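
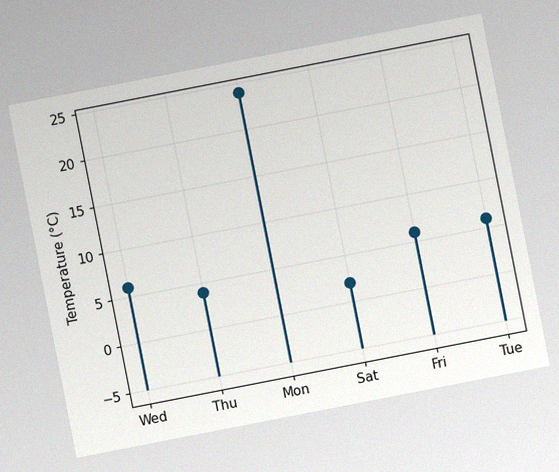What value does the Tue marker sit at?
6°C

The chart is tilted about 11° counter-clockwise, with some photo noise. The Tue marker sits at 6°C.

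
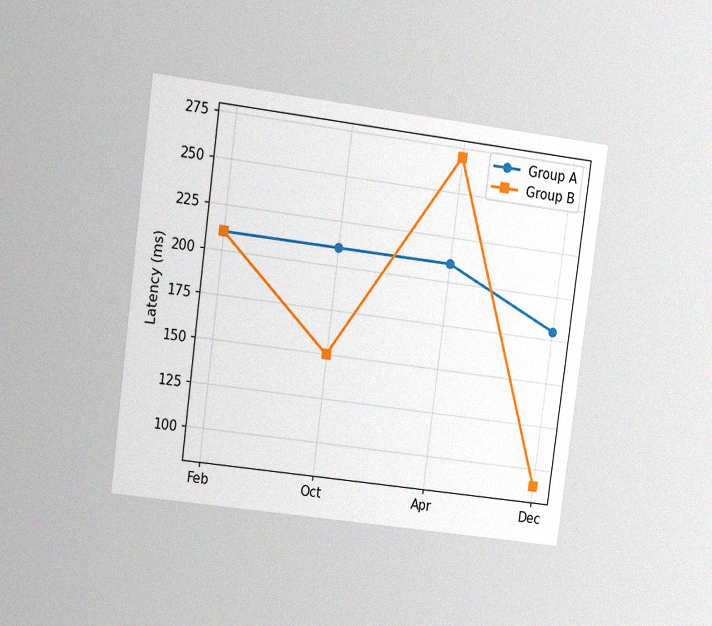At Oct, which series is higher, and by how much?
The chart is tilted about 7° clockwise and viewed at a slight angle, with some photo noise. At Oct, Group A sits above the other line by 60ms.

Group A, by 60ms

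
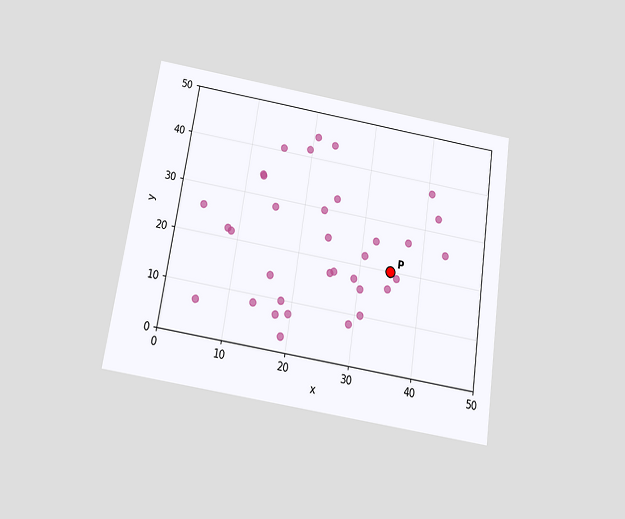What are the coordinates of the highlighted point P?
(35, 20)

The chart is tilted about 9° clockwise and viewed slightly from below. Following the gridlines from P to each axis, P sits at (35, 20).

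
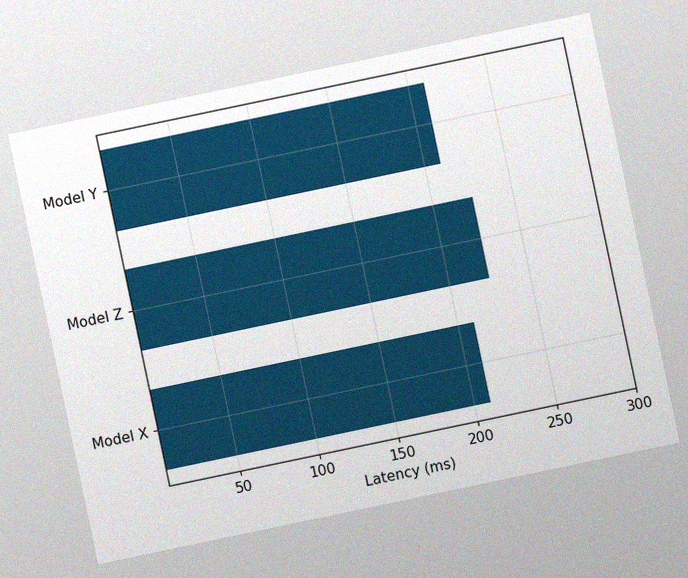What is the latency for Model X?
The chart is tilted about 12° counter-clockwise, with some photo noise. Reading along the chart's x-axis, the Model X bar reaches 210ms.

210ms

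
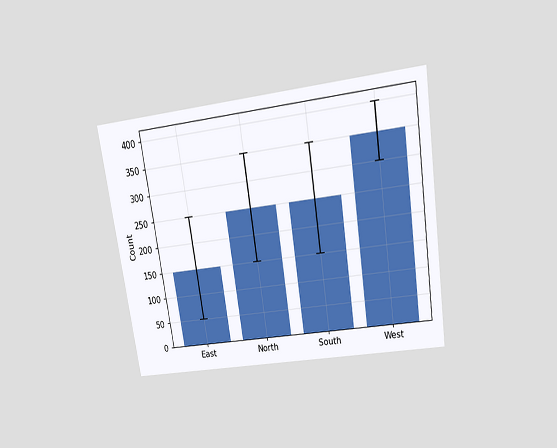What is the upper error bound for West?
The chart is tilted about 9° counter-clockwise and viewed slightly from above. The West bar's upper whisker reaches 400.

400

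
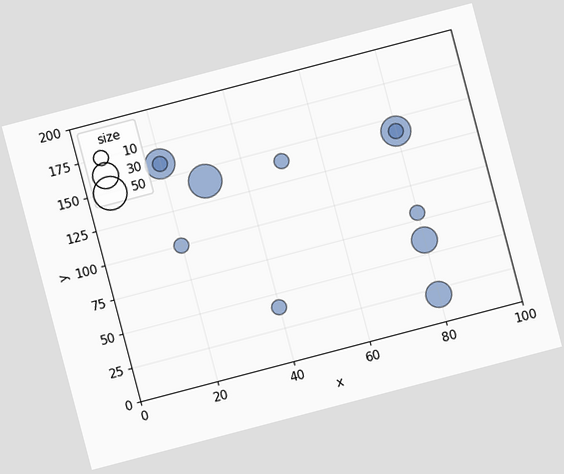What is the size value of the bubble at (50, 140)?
The chart is tilted about 15° counter-clockwise. Matching the bubble at (50, 140) against the size legend gives 10.

10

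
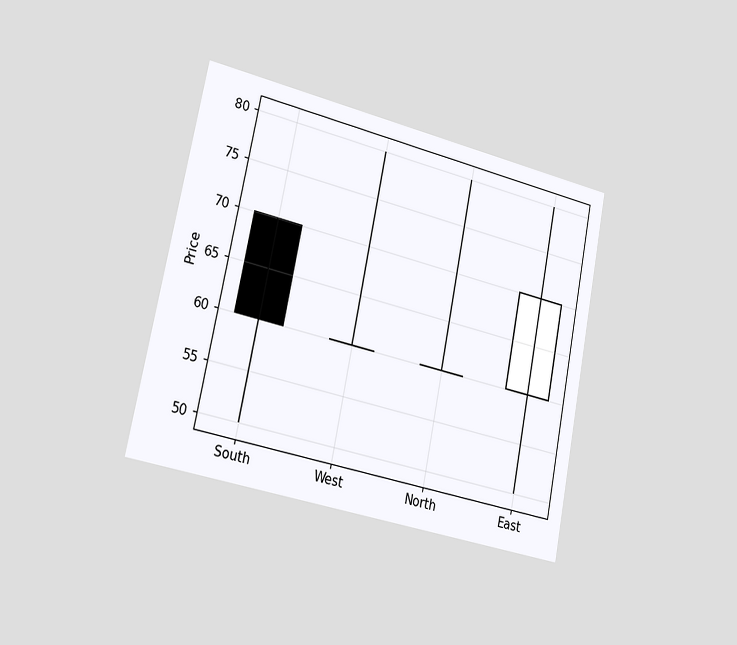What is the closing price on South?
60

The chart is tilted about 11° clockwise and viewed slightly from the left. The South candle closes at 60.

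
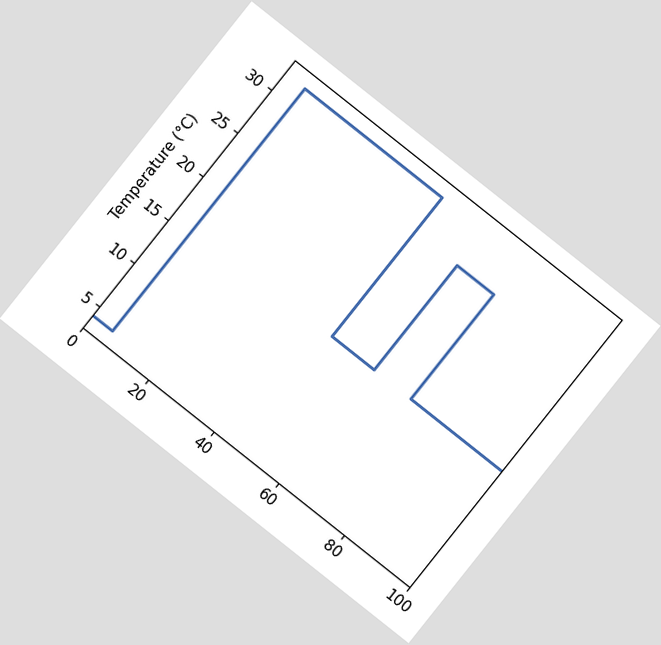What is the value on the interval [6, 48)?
The chart is tilted about 38° clockwise. On [6, 48) the step sits at 32°C.

32°C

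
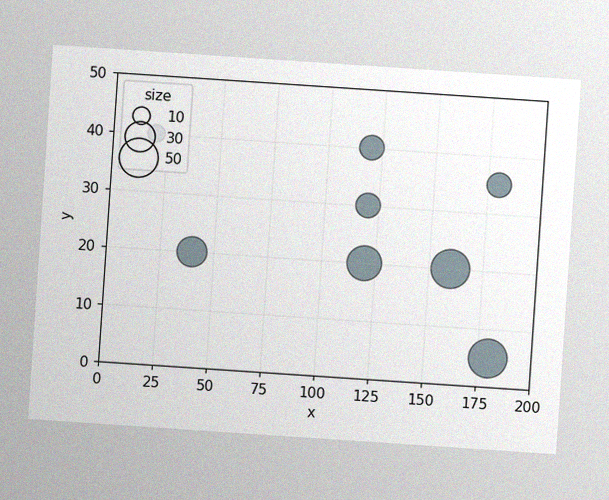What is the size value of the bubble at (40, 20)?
30

The chart is tilted about 4° clockwise, with some photo noise. Matching the bubble at (40, 20) against the size legend gives 30.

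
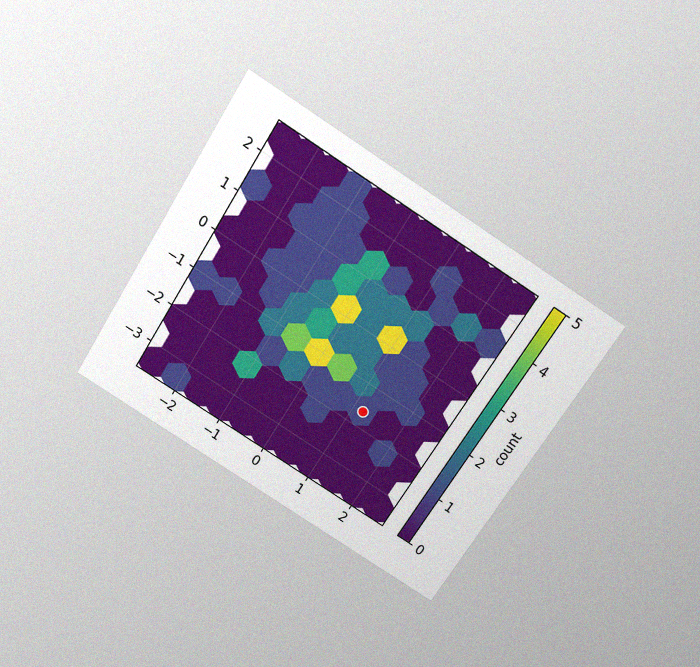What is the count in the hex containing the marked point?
1

The chart is tilted about 32° clockwise and viewed slightly from above, with some photo noise. The marked hex reads 1 on the colorbar.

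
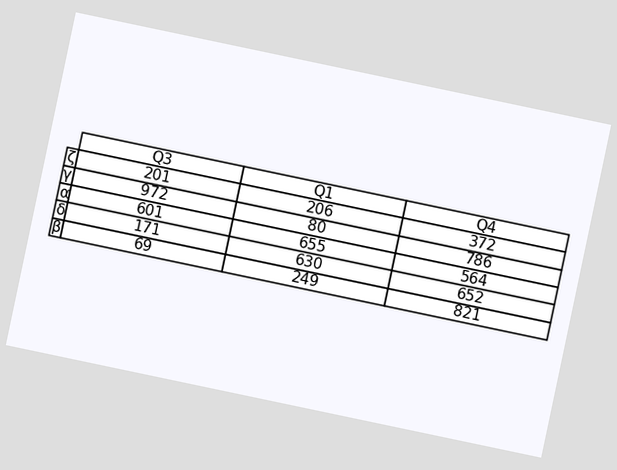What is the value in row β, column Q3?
69

The chart is tilted about 12° clockwise. The (β, Q3) cell reads 69.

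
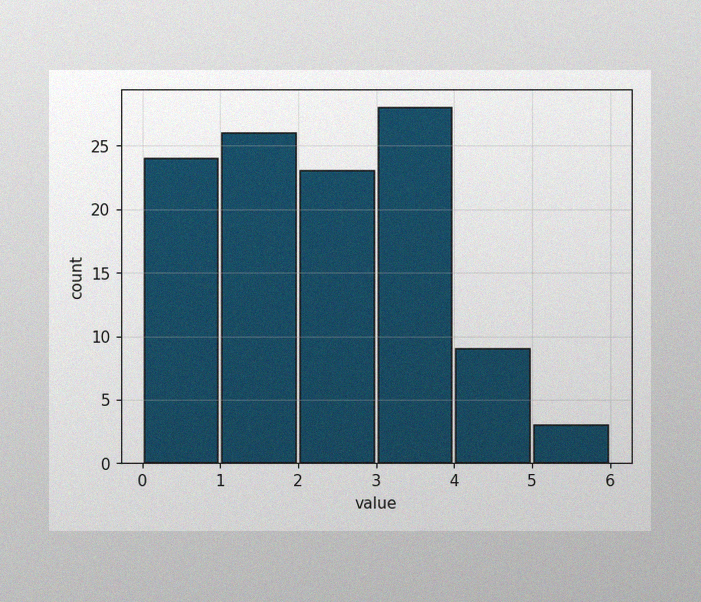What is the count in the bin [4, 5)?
The image has some photo noise and uneven lighting. The [4, 5) bin has height 9.

9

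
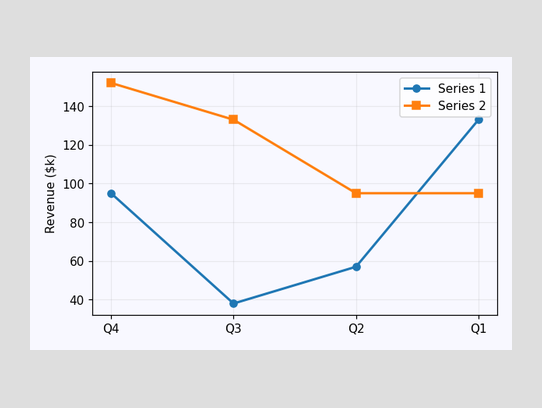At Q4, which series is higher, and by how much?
At Q4, Series 2 sits above the other line by $57k.

Series 2, by $57k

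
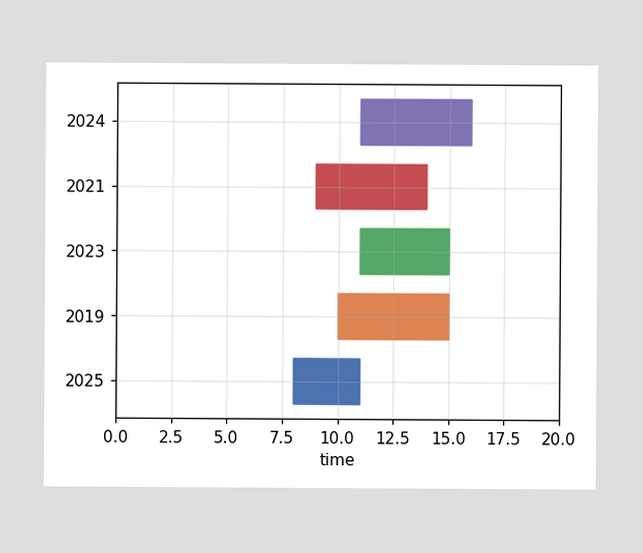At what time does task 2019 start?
The 2019 bar begins at t=10.

10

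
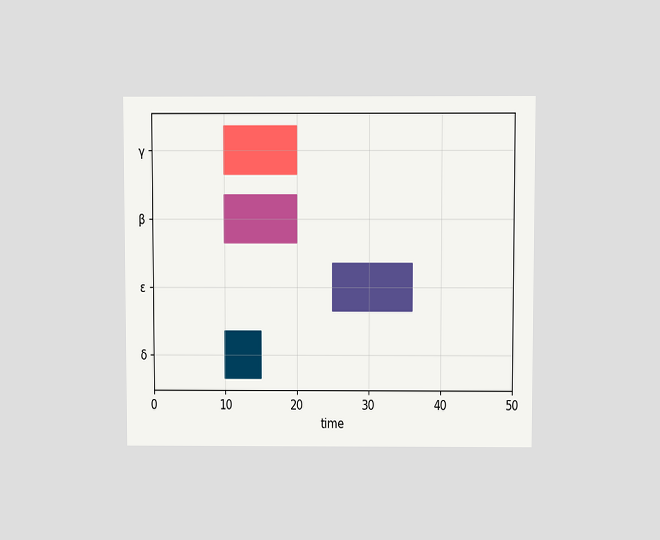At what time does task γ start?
10

The chart is viewed slightly from above. The γ bar begins at t=10.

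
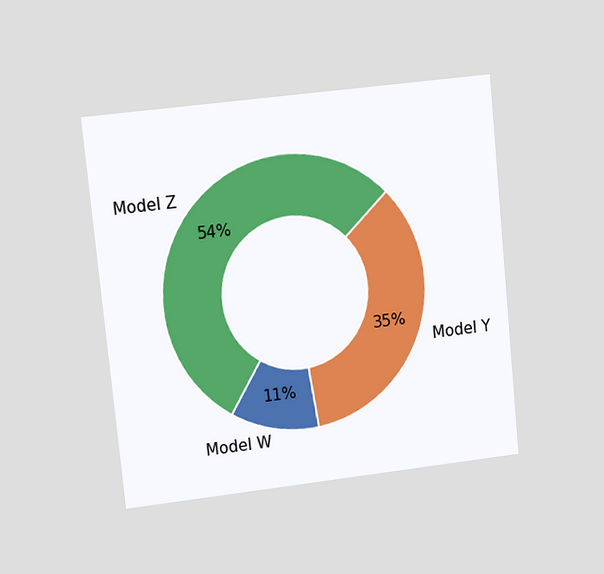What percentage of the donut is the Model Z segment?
54%

The chart is tilted about 6° counter-clockwise and viewed at a slight angle. The Model Z segment takes up 54% of the ring.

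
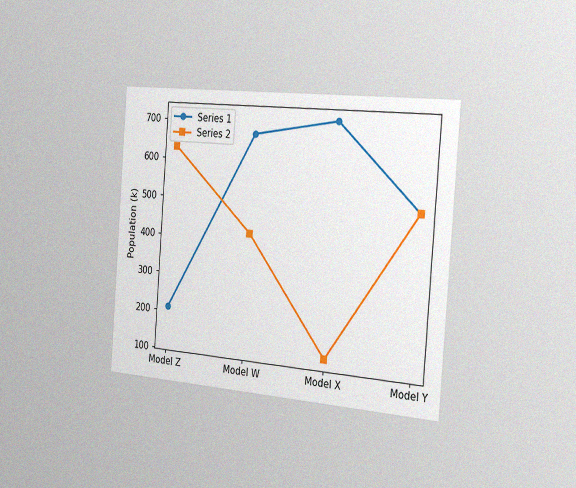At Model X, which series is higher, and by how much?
Series 1, by 588k

The chart is tilted about 4° clockwise and viewed slightly from the right, with some photo noise. At Model X, Series 1 sits above the other line by 588k.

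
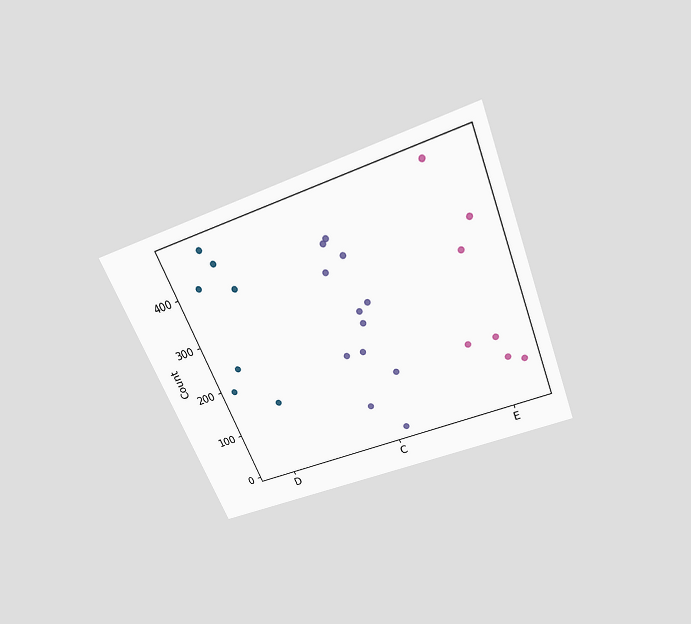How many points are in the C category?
The chart is tilted about 22° counter-clockwise and viewed slightly from above. Counting the markers in the C column gives 12.

12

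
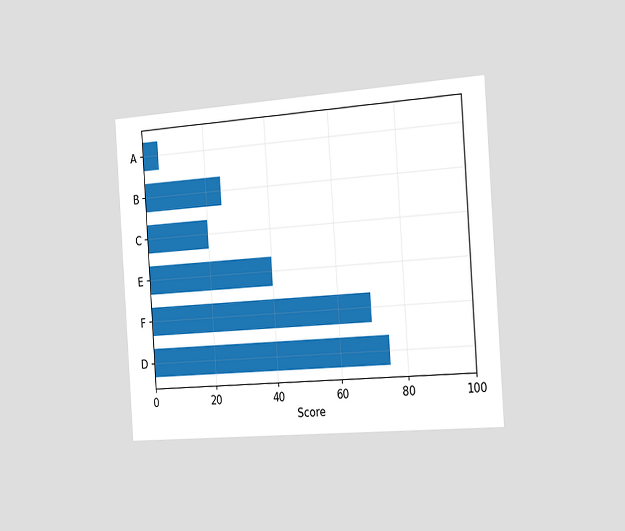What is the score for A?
The chart is tilted about 4° counter-clockwise and viewed slightly from the right. Reading along the chart's x-axis, the A bar reaches 5.

5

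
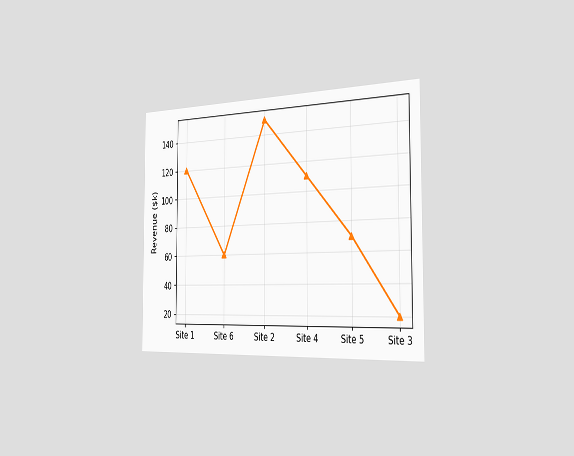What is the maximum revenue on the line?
The chart is viewed slightly from the right. The highest point is at Site 2, and reading across to the y-axis gives $150k.

$150k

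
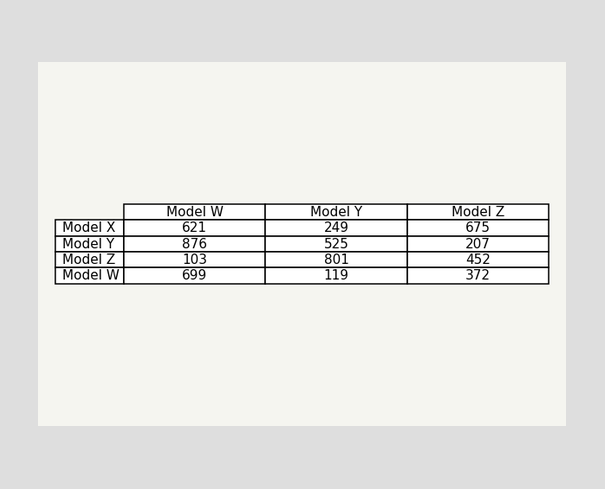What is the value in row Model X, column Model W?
The (Model X, Model W) cell reads 621.

621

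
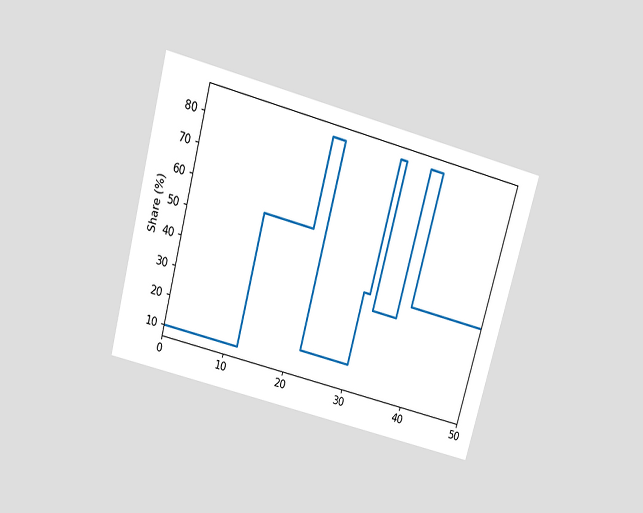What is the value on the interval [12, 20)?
55%

The chart is tilted about 15° clockwise and viewed slightly from above. On [12, 20) the step sits at 55%.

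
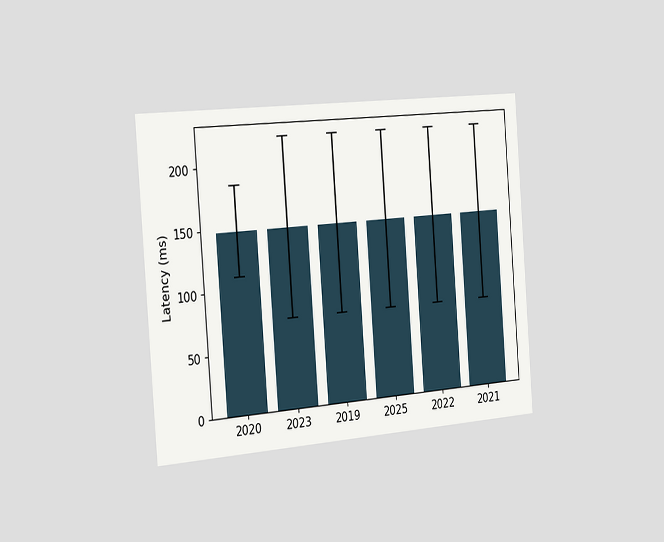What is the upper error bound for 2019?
The chart is tilted about 4° counter-clockwise and viewed slightly from the left. The 2019 bar's upper whisker reaches 222ms.

222ms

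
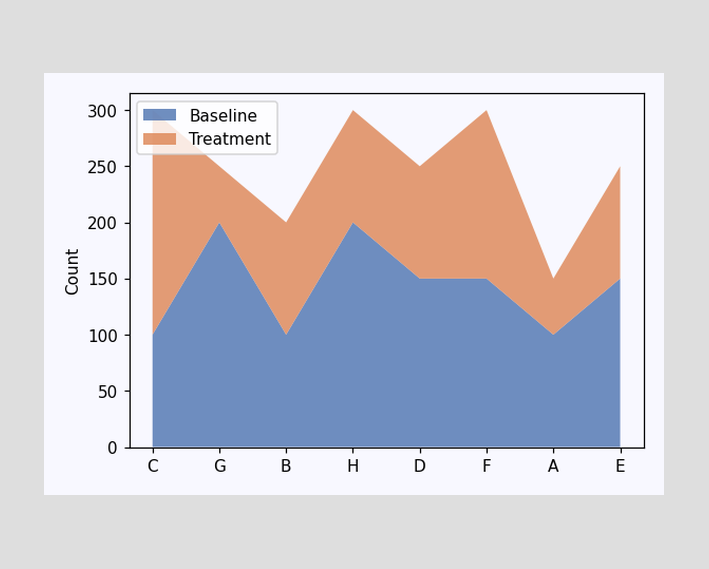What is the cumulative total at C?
The stacked total at C reaches 300.

300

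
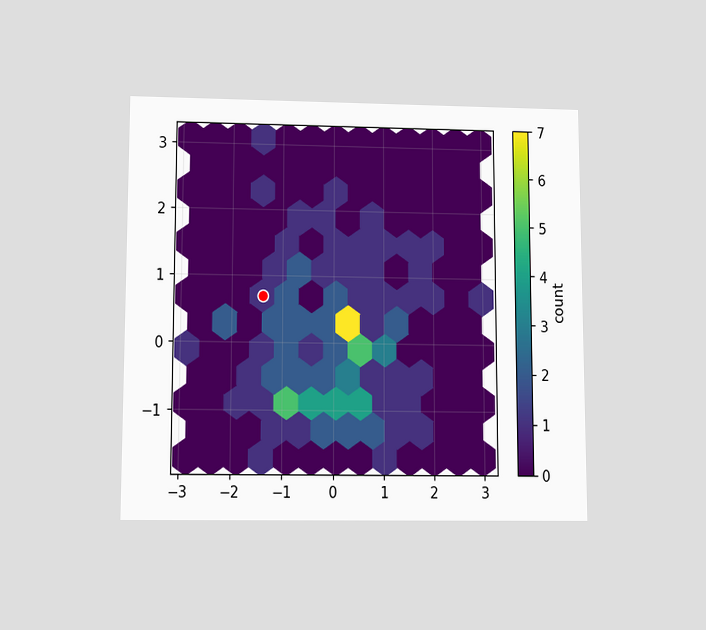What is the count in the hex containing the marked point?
The chart is viewed slightly from below. The marked hex reads 1 on the colorbar.

1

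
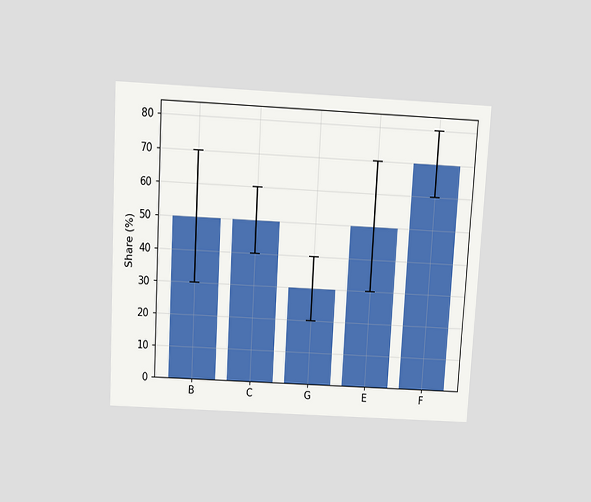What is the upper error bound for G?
The chart is tilted about 3° clockwise and viewed slightly from above. The G bar's upper whisker reaches 40%.

40%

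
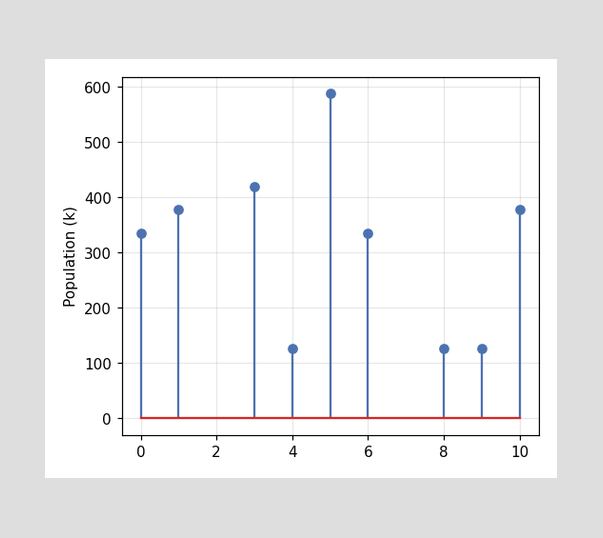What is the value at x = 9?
126k

The stem at x=9 reaches 126k.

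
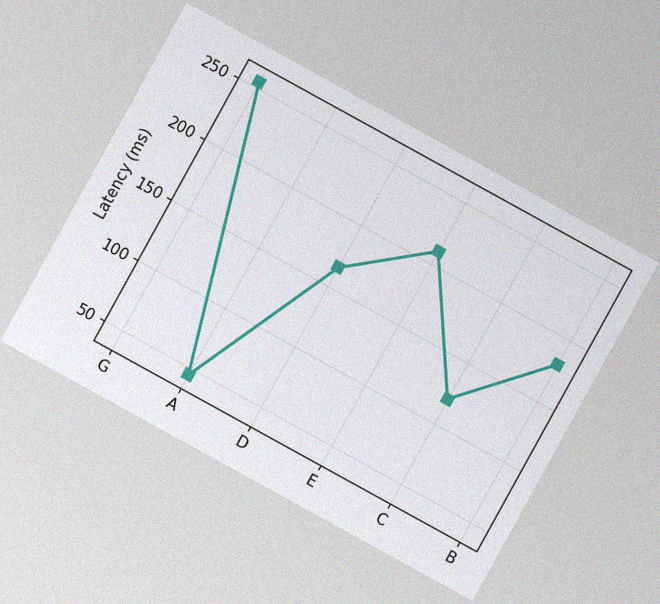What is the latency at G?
255ms

The chart is tilted about 29° clockwise, with some photo noise. At G, the line is at 255ms.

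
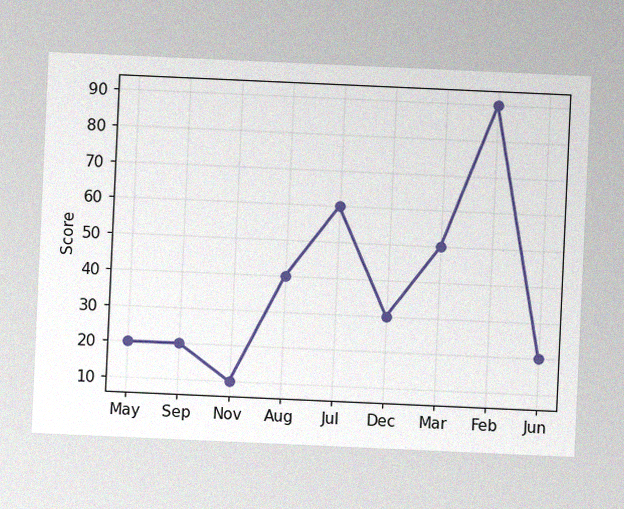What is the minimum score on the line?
10

The chart is tilted about 3° clockwise, with some photo noise. The lowest point is at Nov, and reading across to the y-axis gives 10.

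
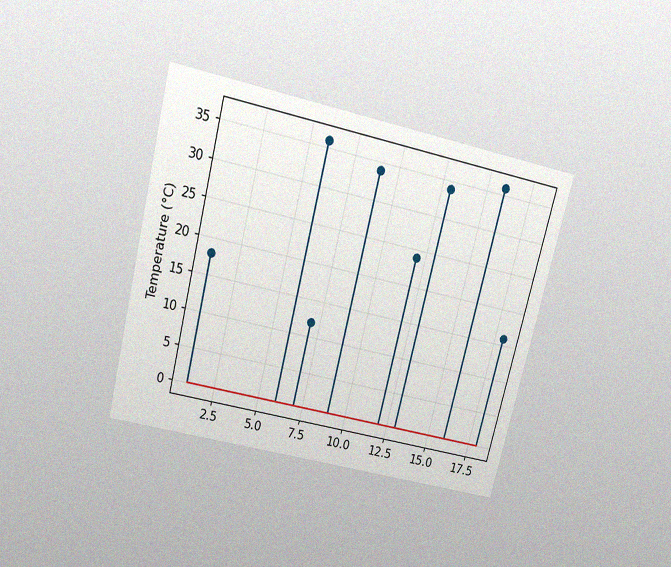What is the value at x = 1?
18°C

The chart is tilted about 14° clockwise and viewed slightly from above, with some photo noise. The stem at x=1 reaches 18°C.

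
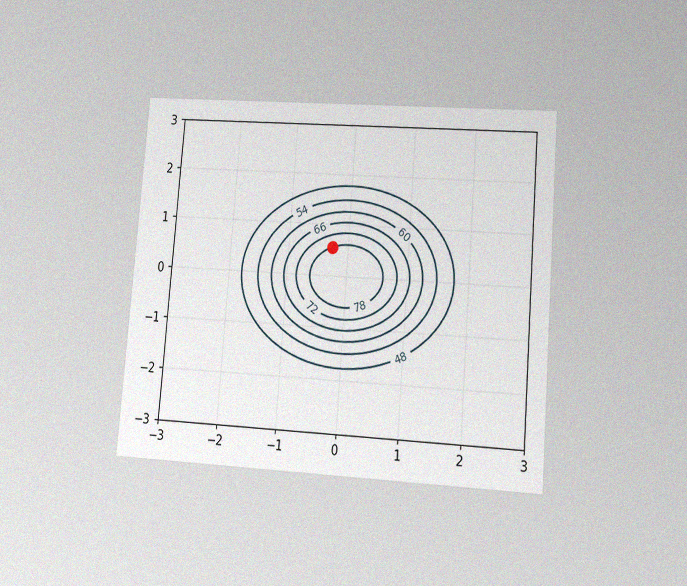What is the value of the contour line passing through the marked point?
The chart is tilted about 5° clockwise and viewed at a slight angle, with some photo noise. The marked point sits on the contour labelled 78.

78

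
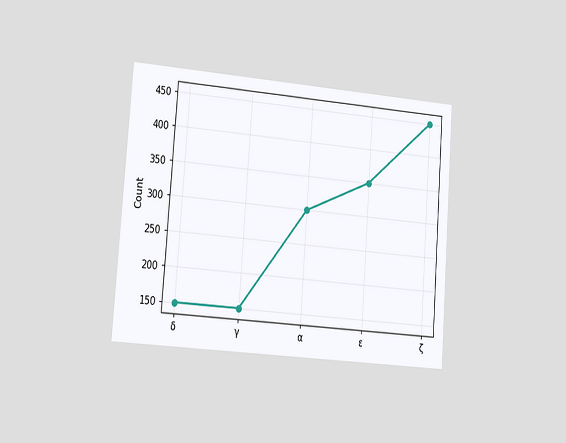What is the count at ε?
350

The chart is tilted about 4° clockwise and viewed slightly from the left. At ε, the line is at 350.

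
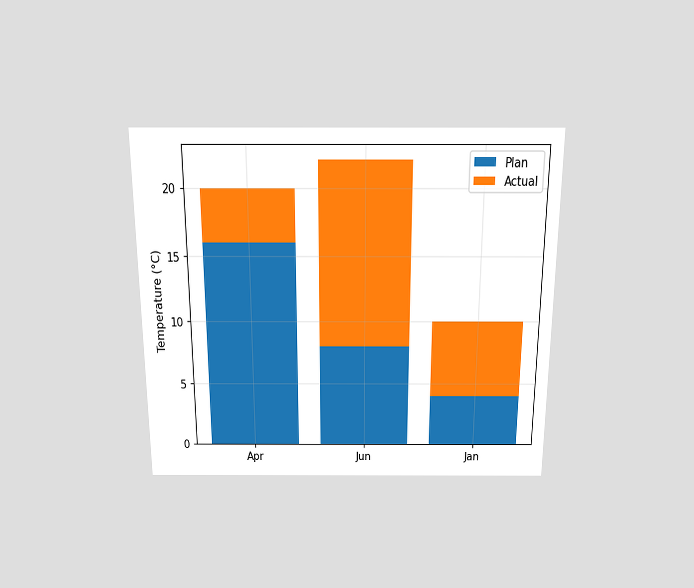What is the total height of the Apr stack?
The chart is viewed slightly from above. The Apr stack's top reaches 20°C on the y-axis.

20°C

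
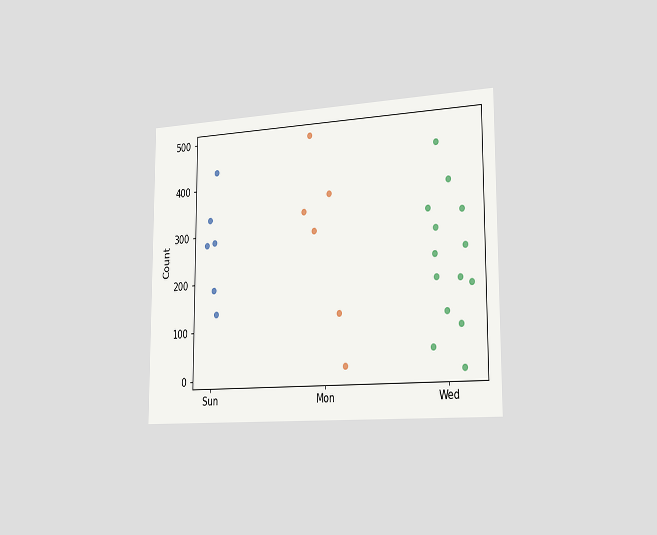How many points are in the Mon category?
6

The chart is viewed slightly from the right. Counting the markers in the Mon column gives 6.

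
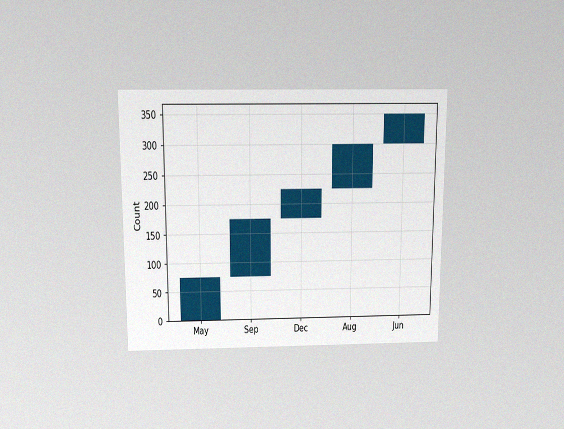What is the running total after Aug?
The chart is viewed slightly from above, with some photo noise. After Aug the running total reaches 300.

300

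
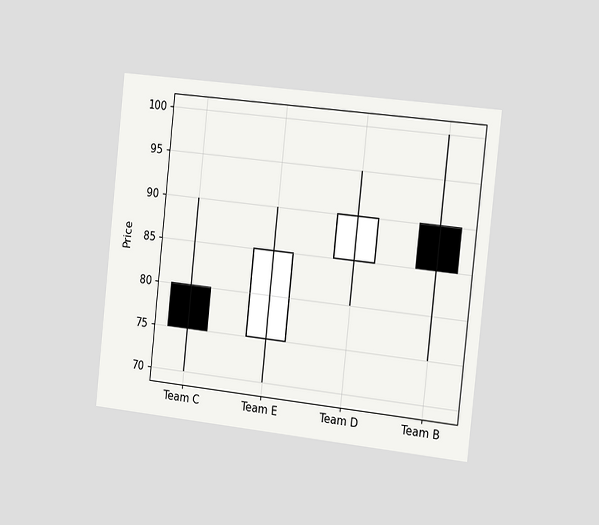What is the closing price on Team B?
The chart is tilted about 6° clockwise and viewed slightly from the right. The Team B candle closes at 85.

85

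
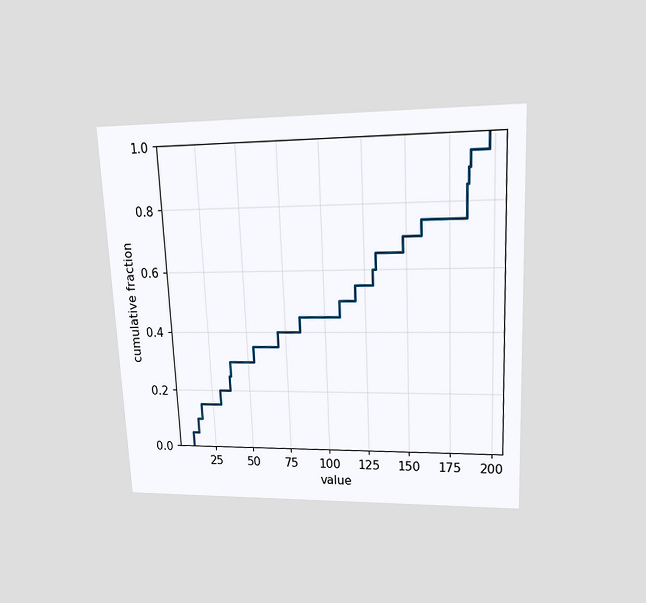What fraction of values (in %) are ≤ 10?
The chart is tilted about 3° counter-clockwise and viewed at a slight angle. At x=10 the ECDF step is at 5%.

5%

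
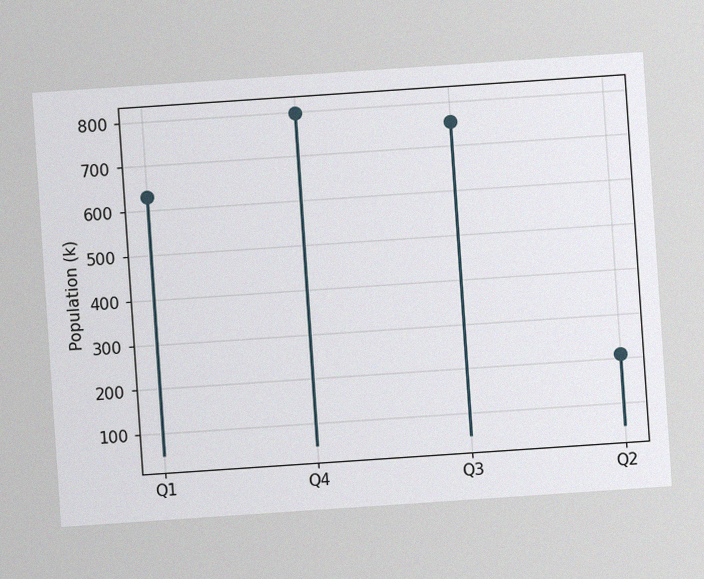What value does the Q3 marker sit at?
The chart is tilted about 4° counter-clockwise, with some photo noise. The Q3 marker sits at 756k.

756k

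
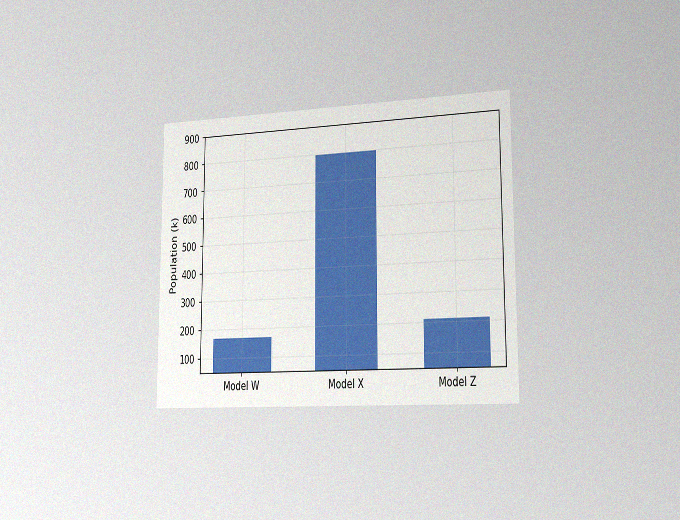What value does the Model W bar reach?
168k

The chart is viewed slightly from the right, with some photo noise. Reading along the chart's y-axis, the Model W bar reaches 168k.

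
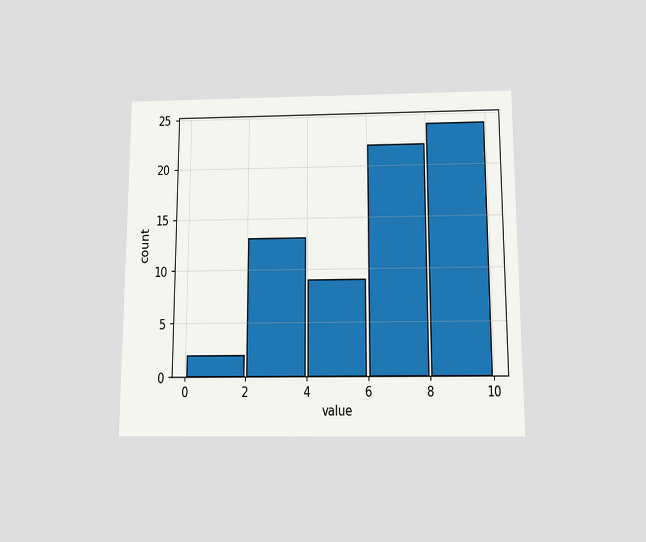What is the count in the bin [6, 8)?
22

The chart is viewed slightly from below. The [6, 8) bin has height 22.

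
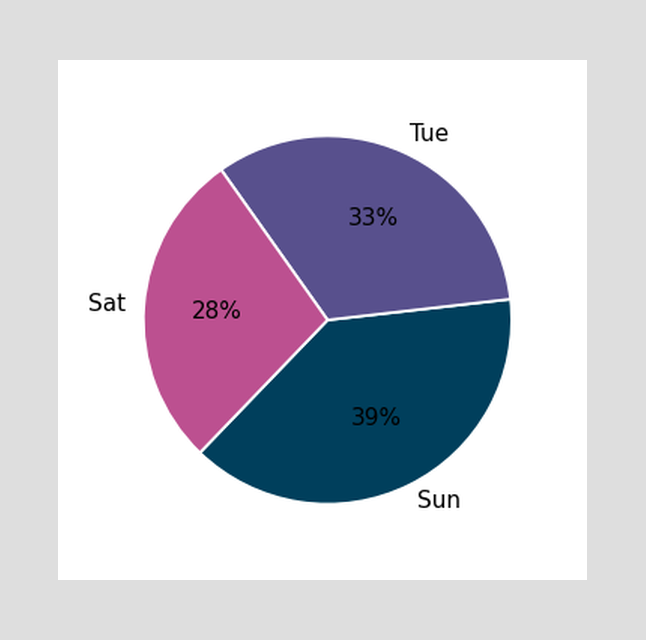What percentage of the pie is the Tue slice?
33%

The Tue slice takes up 33% of the pie.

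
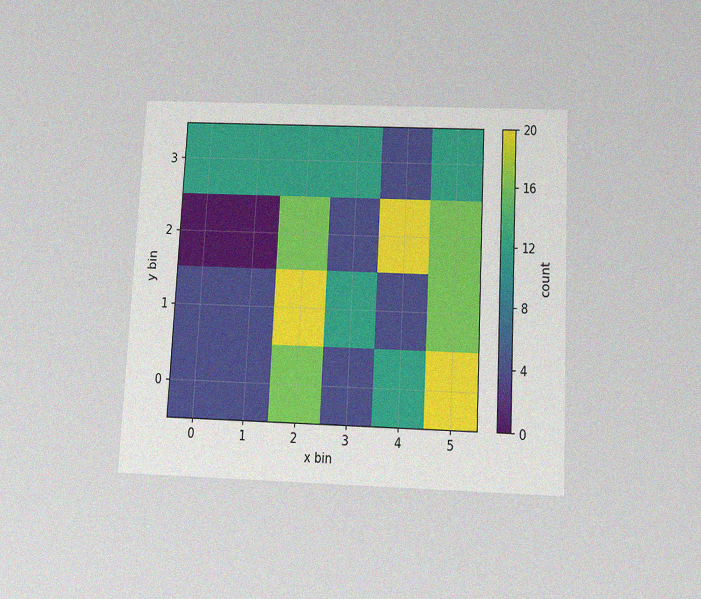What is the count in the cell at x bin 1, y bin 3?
The chart is tilted about 3° clockwise and viewed slightly from below, with some photo noise. Matching the cell (1, 3) against the colorbar gives 12.

12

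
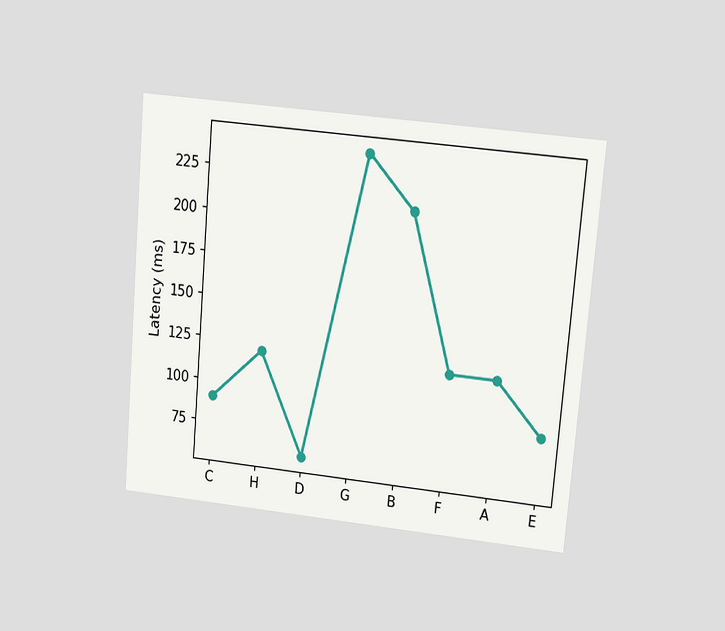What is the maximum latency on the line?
The chart is tilted about 5° clockwise and viewed at a slight angle. The highest point is at G, and reading across to the y-axis gives 240ms.

240ms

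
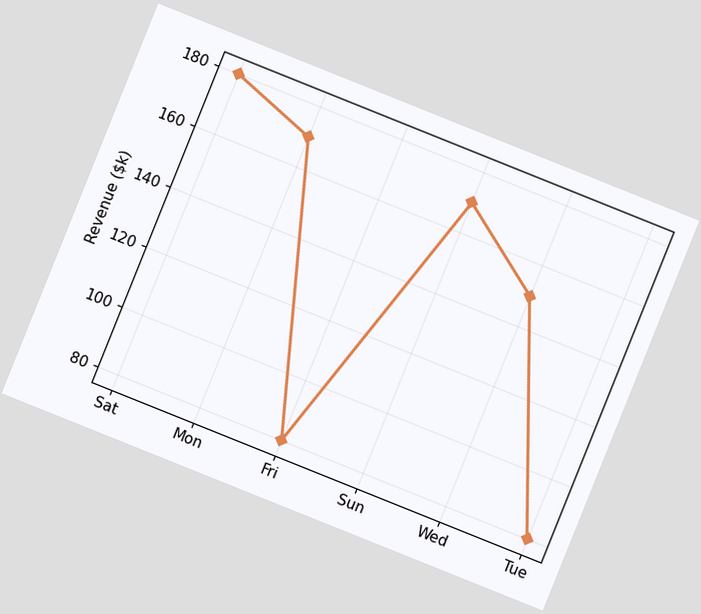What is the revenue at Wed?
$150k

The chart is tilted about 22° clockwise. At Wed, the line is at $150k.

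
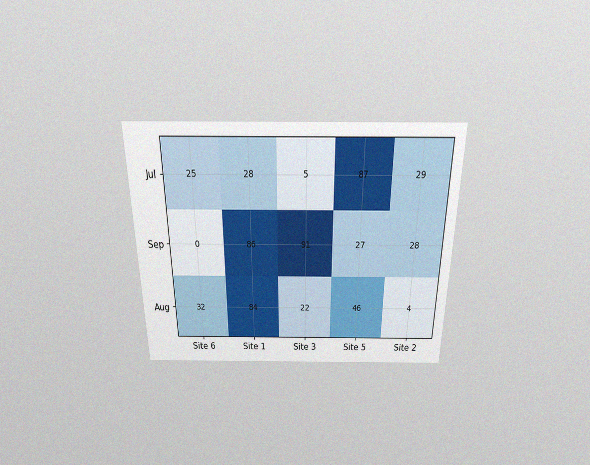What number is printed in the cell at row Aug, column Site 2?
The chart is viewed slightly from above, with some photo noise. The (Aug, Site 2) cell reads 4.

4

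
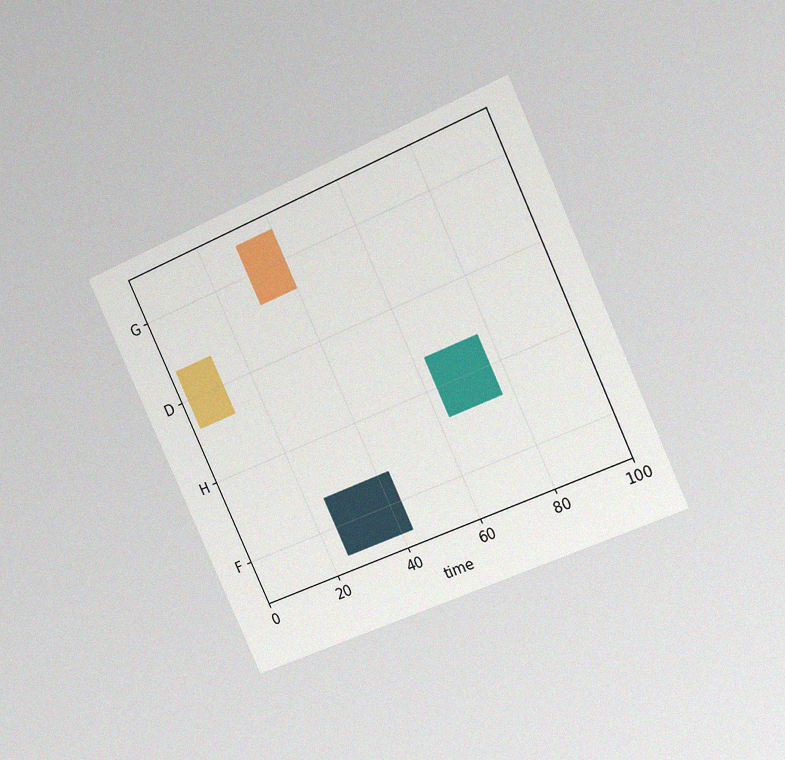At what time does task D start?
2

The chart is tilted about 25° counter-clockwise and viewed slightly from the right, with some photo noise. The D bar begins at t=2.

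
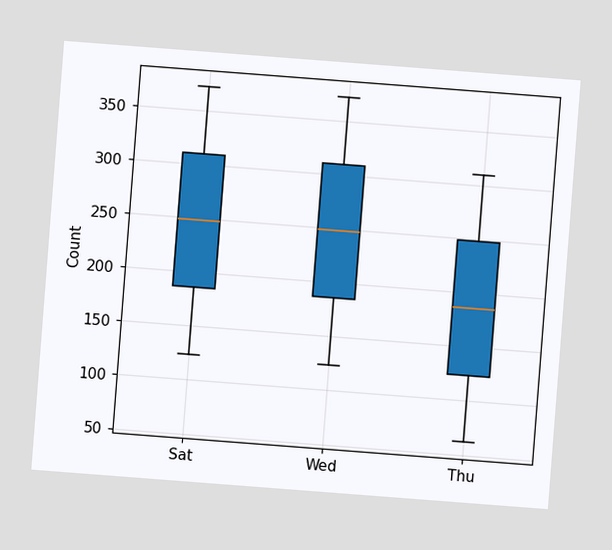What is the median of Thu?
186

The chart is tilted about 4° clockwise. The median line in the Thu box sits at 186.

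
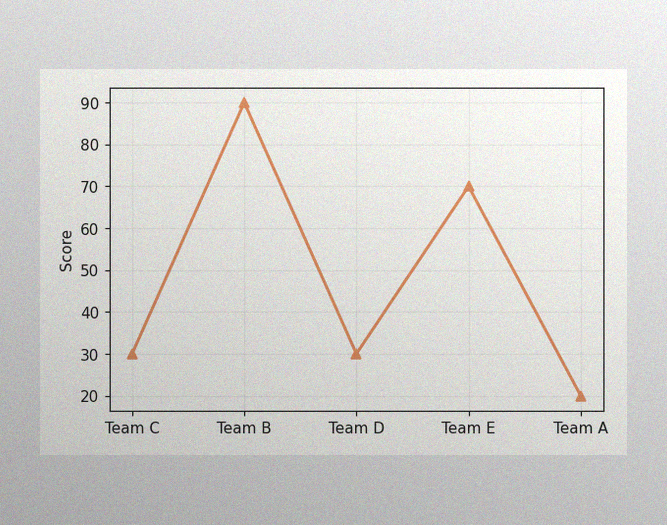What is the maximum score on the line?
90

The image has some photo noise and uneven lighting. The highest point is at Team B, and reading across to the y-axis gives 90.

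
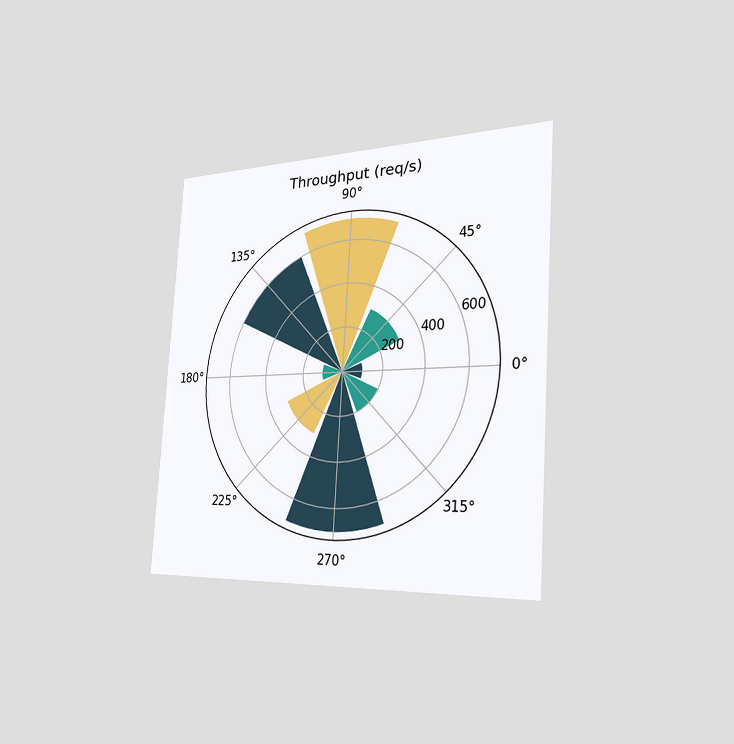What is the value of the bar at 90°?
700req/s

The chart is tilted about 4° clockwise and viewed slightly from the right. The bar at 90° reaches 700req/s on the radial axis.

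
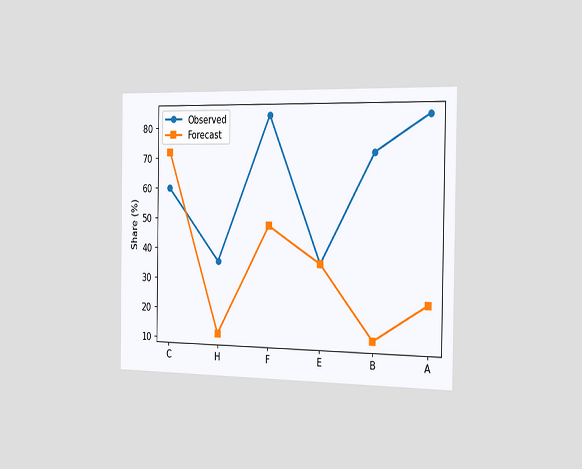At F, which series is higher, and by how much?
Observed, by 36%

The chart is viewed slightly from the right. At F, Observed sits above the other line by 36%.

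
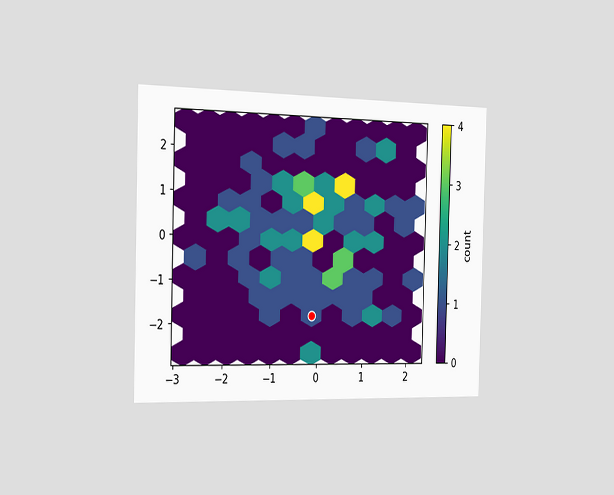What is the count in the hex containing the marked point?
1

The chart is viewed slightly from the left. The marked hex reads 1 on the colorbar.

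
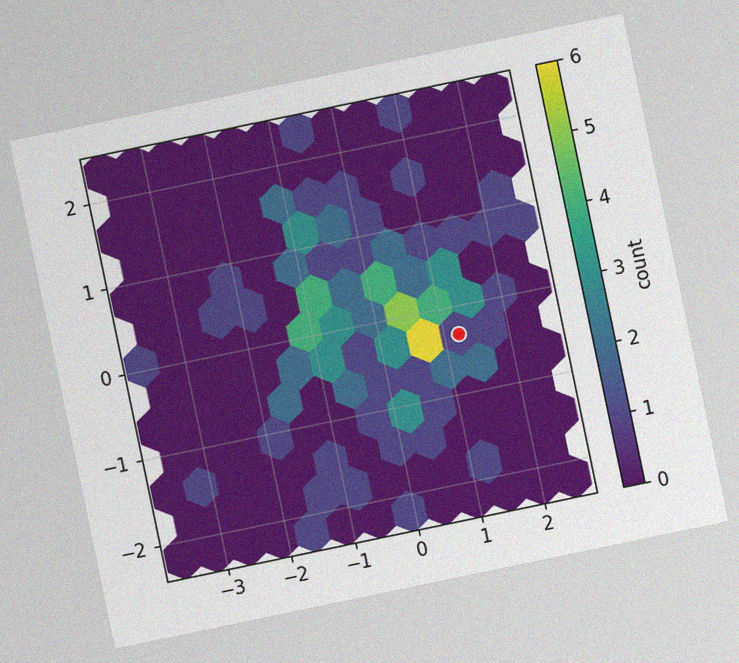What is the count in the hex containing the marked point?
The chart is tilted about 12° counter-clockwise, with some photo noise. The marked hex reads 1 on the colorbar.

1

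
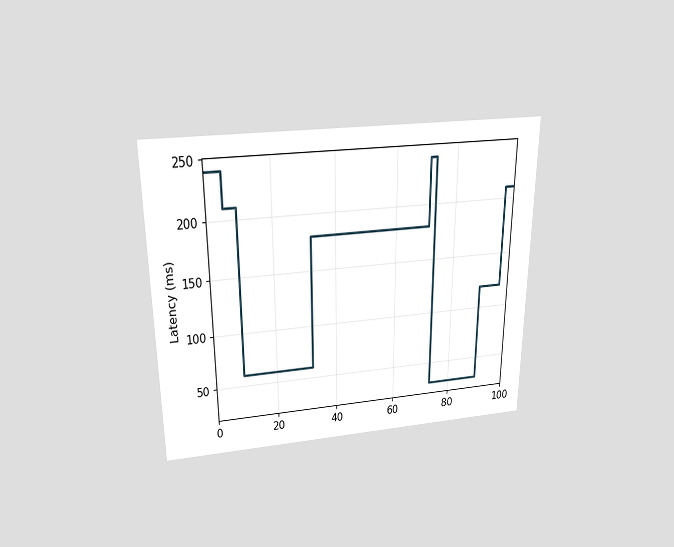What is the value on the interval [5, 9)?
The chart is viewed slightly from above. On [5, 9) the step sits at 210ms.

210ms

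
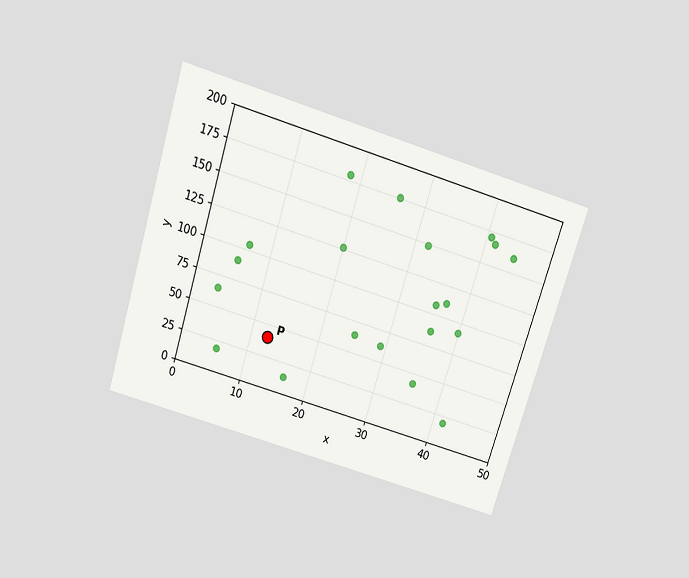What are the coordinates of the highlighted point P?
The chart is tilted about 17° clockwise and viewed slightly from above. Following the gridlines from P to each axis, P sits at (12.5, 40).

(12.5, 40)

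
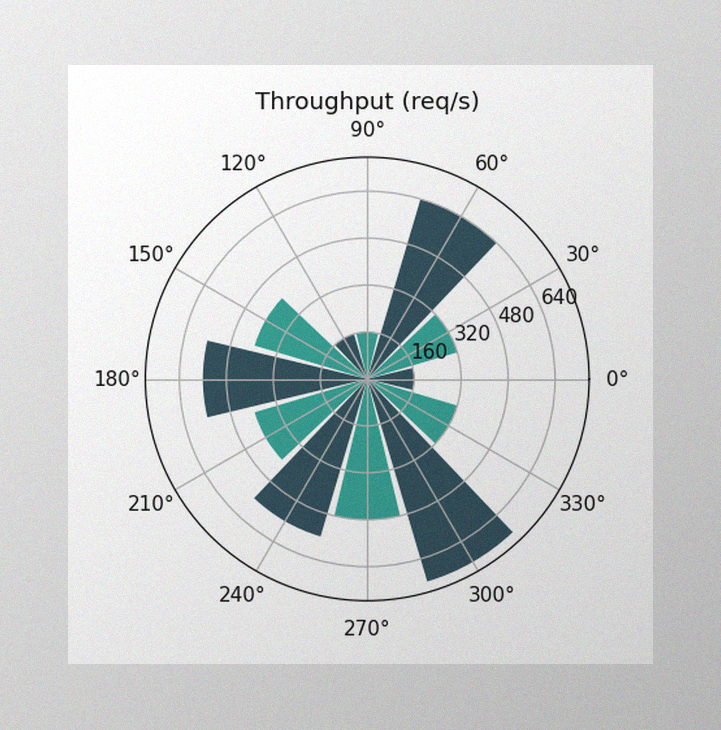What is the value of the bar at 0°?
The image has some photo noise and uneven lighting. The bar at 0° reaches 160req/s on the radial axis.

160req/s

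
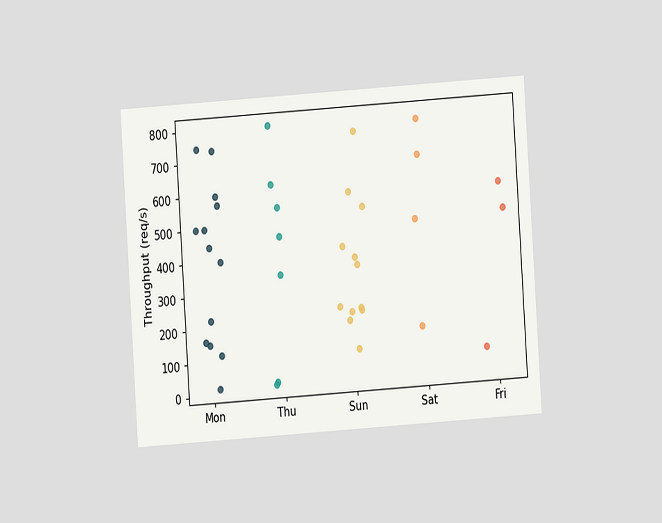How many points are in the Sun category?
12

The chart is tilted about 4° counter-clockwise and viewed at a slight angle. Counting the markers in the Sun column gives 12.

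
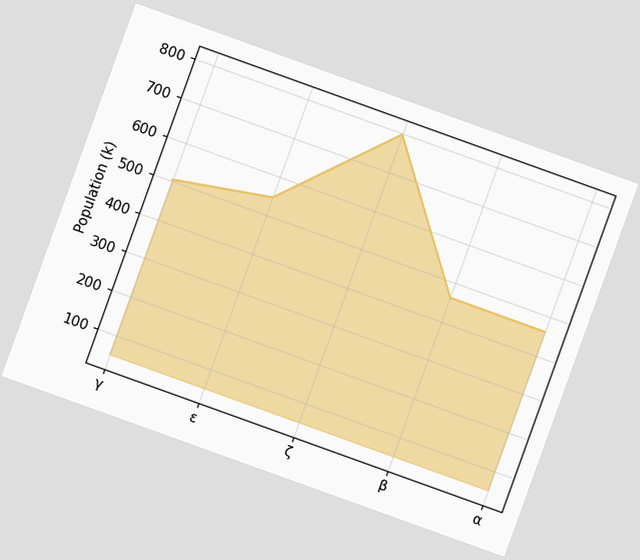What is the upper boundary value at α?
462k

The chart is tilted about 20° clockwise. At α the upper boundary is at 462k.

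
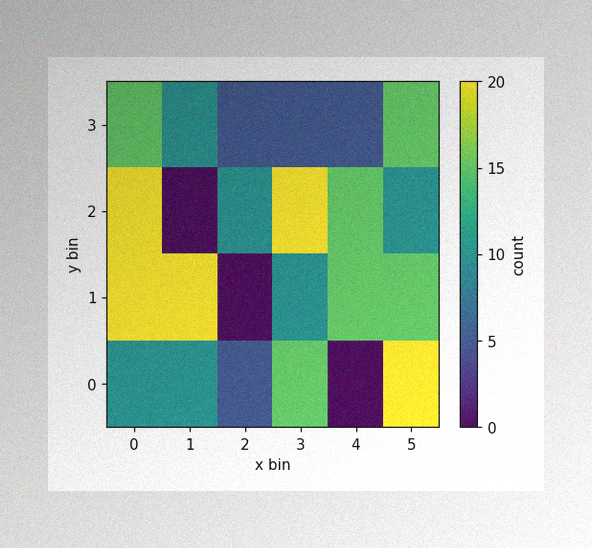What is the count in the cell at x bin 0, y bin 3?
The image has some photo noise and uneven lighting. Matching the cell (0, 3) against the colorbar gives 15.

15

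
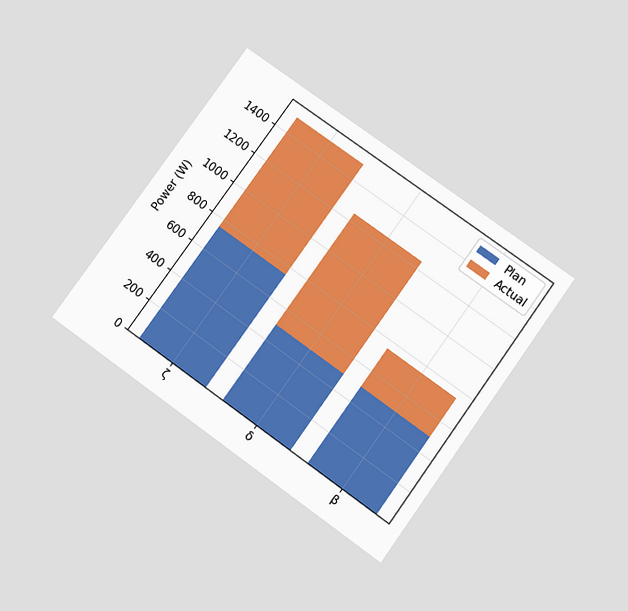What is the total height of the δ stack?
The chart is tilted about 36° clockwise and viewed slightly from below. The δ stack's top reaches 1250W on the y-axis.

1250W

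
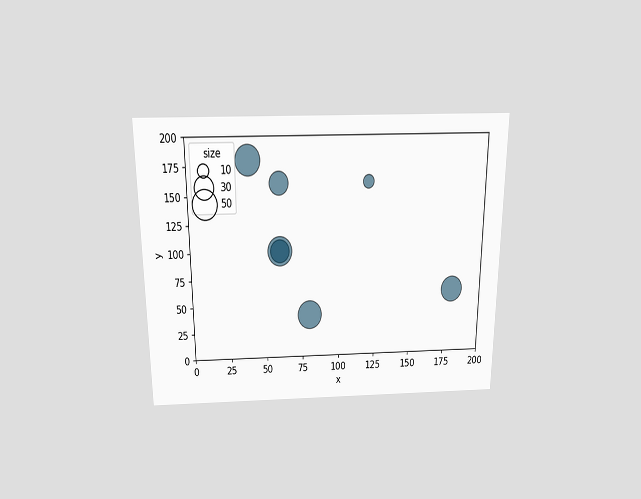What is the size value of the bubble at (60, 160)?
The chart is viewed slightly from above. Matching the bubble at (60, 160) against the size legend gives 30.

30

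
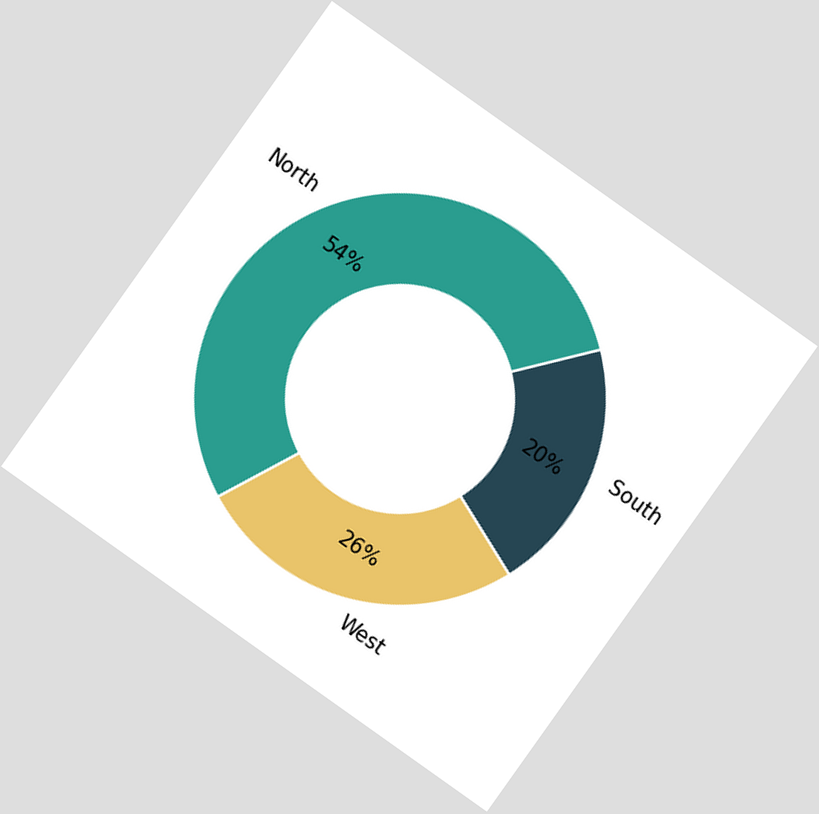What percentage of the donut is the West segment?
The chart is tilted about 35° clockwise. The West segment takes up 26% of the ring.

26%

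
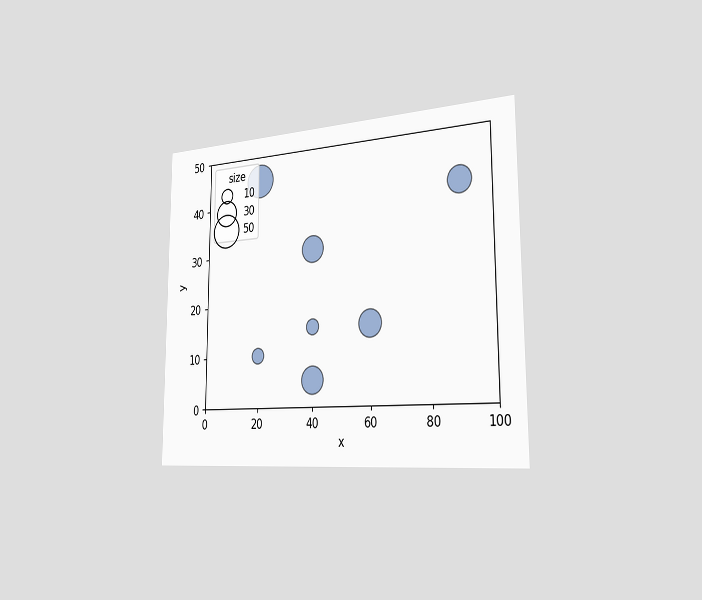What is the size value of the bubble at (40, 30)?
30

The chart is viewed slightly from the right. Matching the bubble at (40, 30) against the size legend gives 30.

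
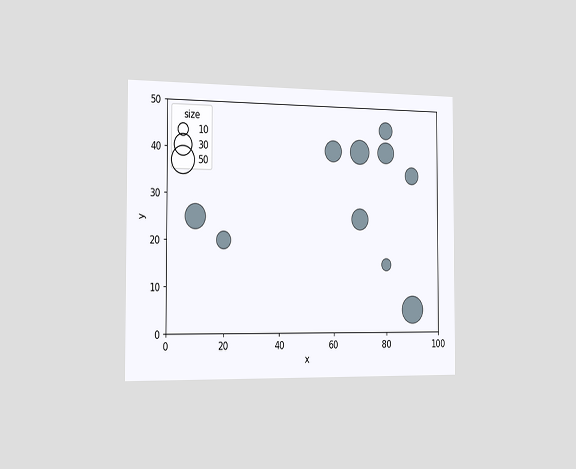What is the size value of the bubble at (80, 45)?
20

The chart is viewed slightly from the left. Matching the bubble at (80, 45) against the size legend gives 20.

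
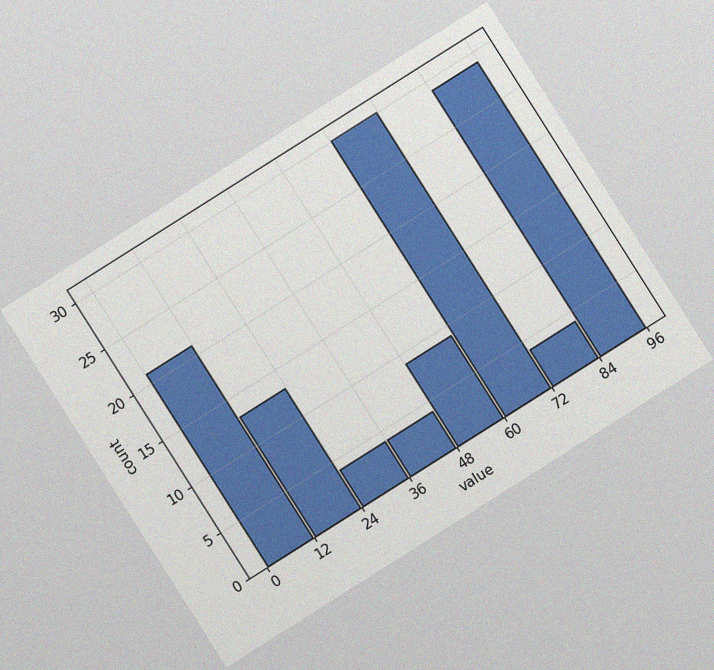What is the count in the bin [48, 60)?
The chart is tilted about 32° counter-clockwise, with some photo noise. The [48, 60) bin has height 9.

9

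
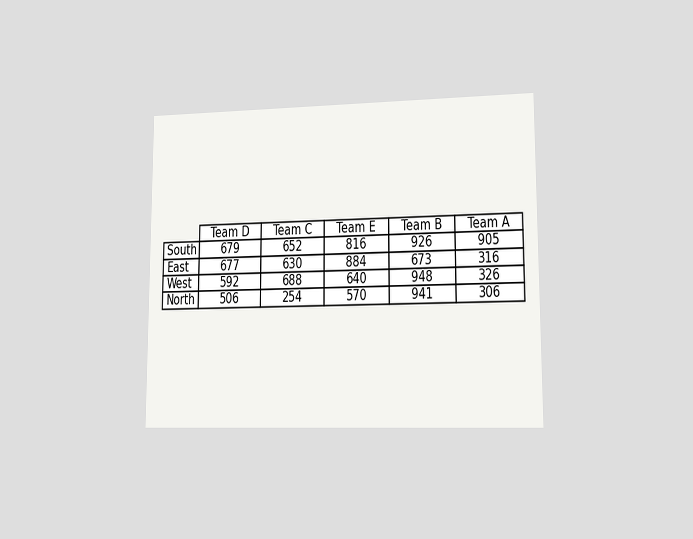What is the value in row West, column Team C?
688

The chart is viewed at a slight angle. The (West, Team C) cell reads 688.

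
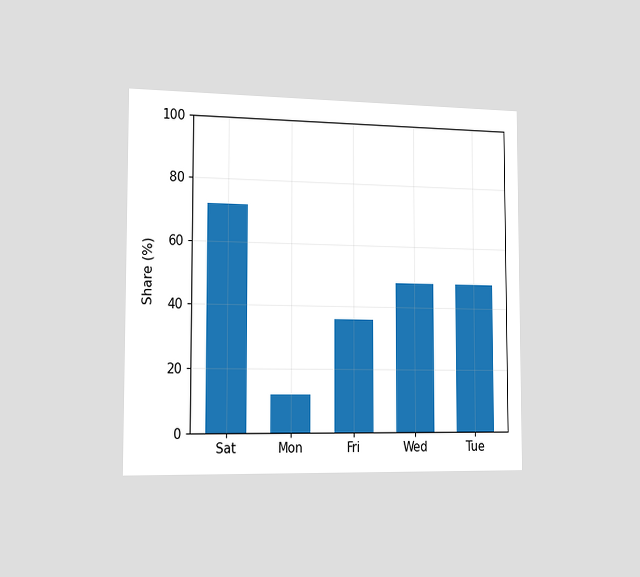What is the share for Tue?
48%

The chart is viewed slightly from the left. Reading along the chart's y-axis, the Tue bar reaches 48%.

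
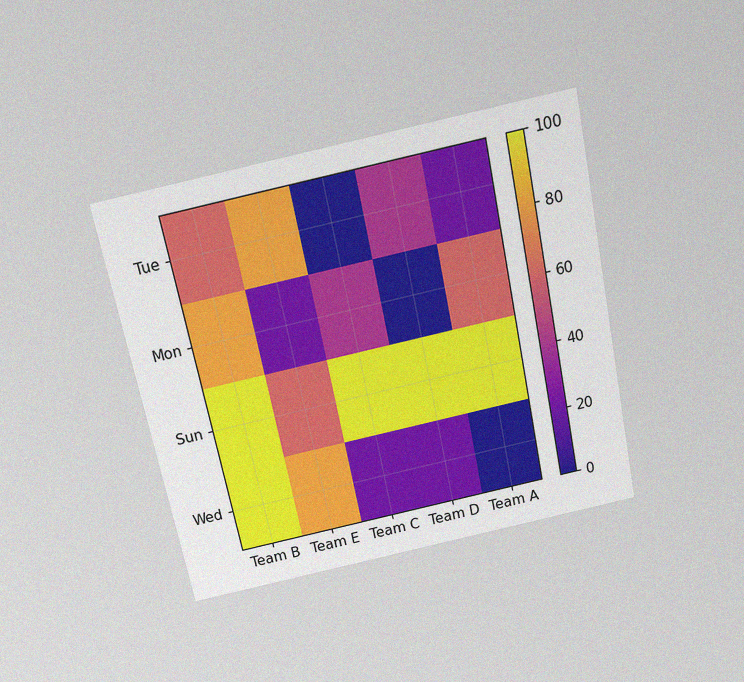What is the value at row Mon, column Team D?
The chart is tilted about 12° counter-clockwise and viewed slightly from above, with some photo noise. Matching cell (Mon, Team D) against the colorbar gives 0.

0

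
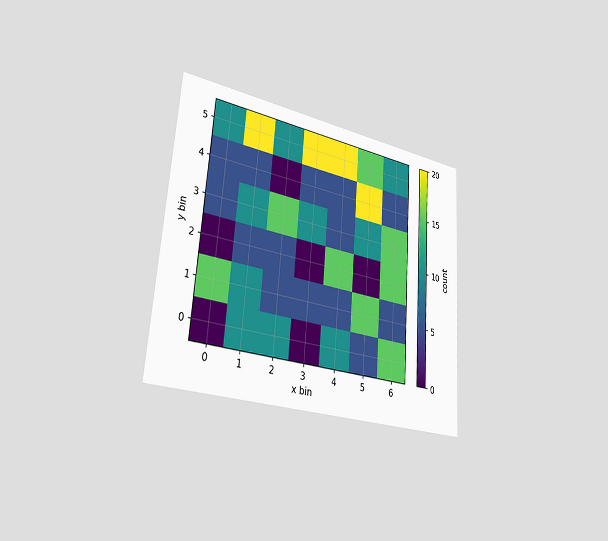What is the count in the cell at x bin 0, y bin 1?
15

The chart is tilted about 4° clockwise and viewed slightly from the left. Matching the cell (0, 1) against the colorbar gives 15.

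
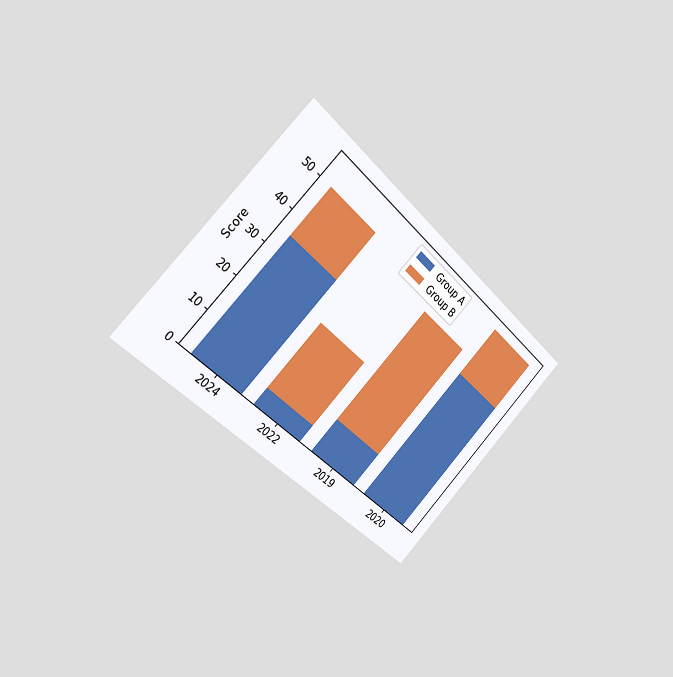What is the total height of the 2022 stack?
The chart is tilted about 45° clockwise and viewed slightly from the left. The 2022 stack's top reaches 25 on the y-axis.

25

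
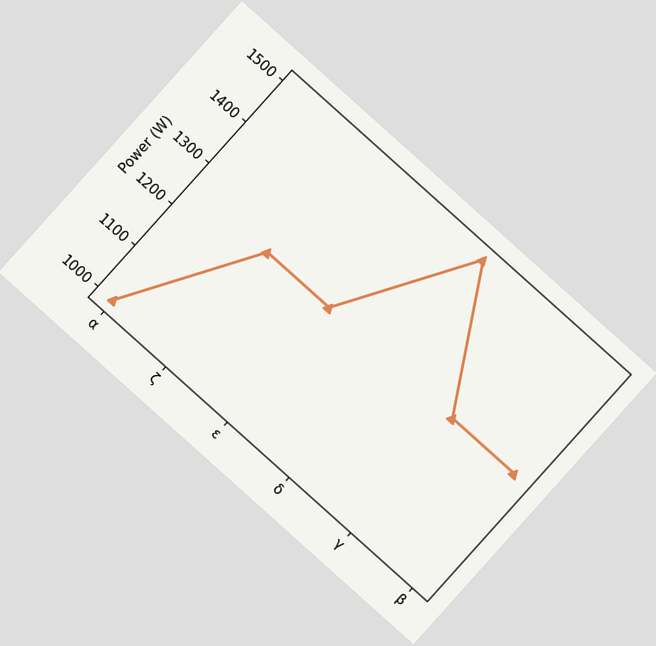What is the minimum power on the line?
The chart is tilted about 42° clockwise. The lowest point is at α, and reading across to the y-axis gives 1000W.

1000W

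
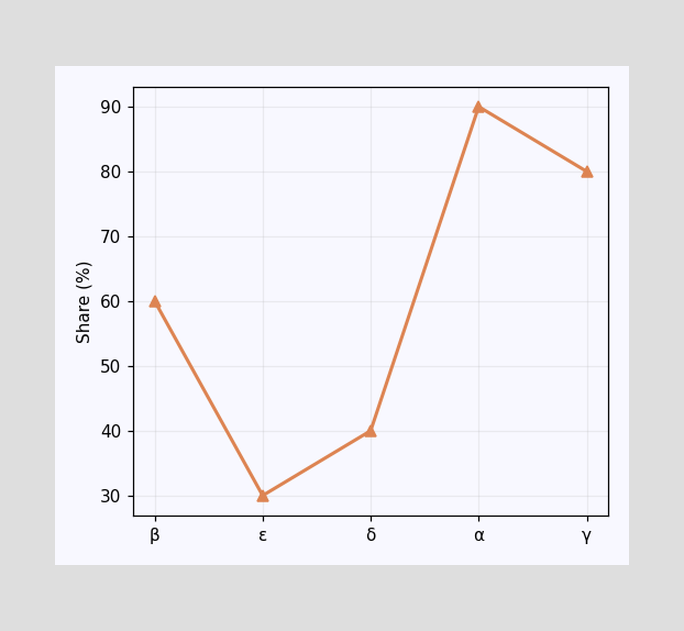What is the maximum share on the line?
The highest point is at α, and reading across to the y-axis gives 90%.

90%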